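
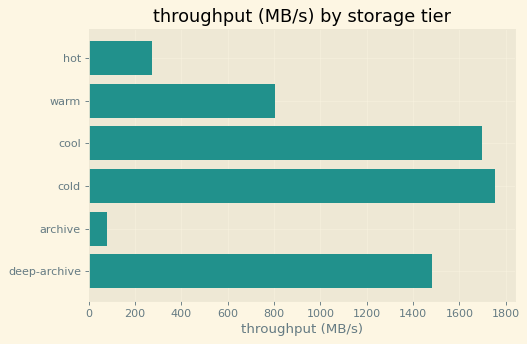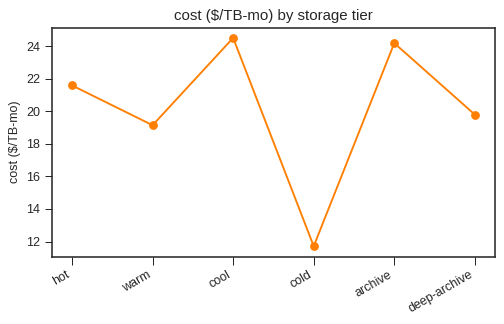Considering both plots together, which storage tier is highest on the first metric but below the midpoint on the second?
Chart 2 median cost ($/TB-mo) ≈ 20; below-median storage tiers: warm, cold, deep-archive. Among those, cold has the highest throughput (MB/s) (≈ 1800).

cold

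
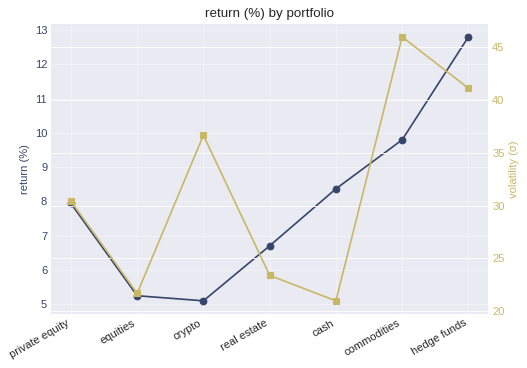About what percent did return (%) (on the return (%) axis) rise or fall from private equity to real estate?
private equity ≈ 8, real estate ≈ 7; (7 − 8) / 8 ≈ -12.5%.

≈ -12.5%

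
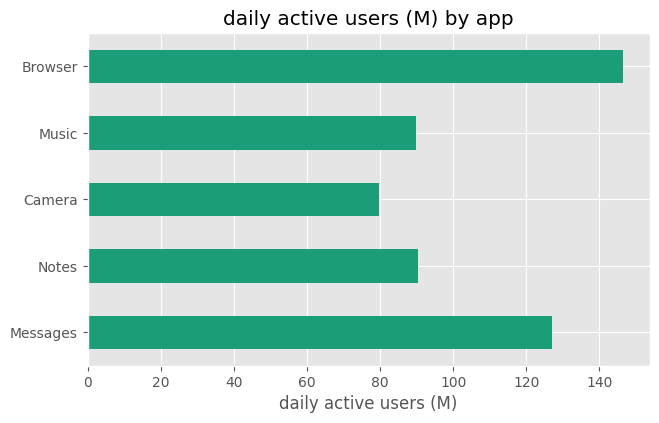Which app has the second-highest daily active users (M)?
Messages

Top 3: Browser ≈ 140, Messages ≈ 120, Notes ≈ 100.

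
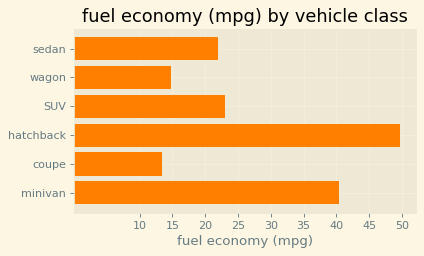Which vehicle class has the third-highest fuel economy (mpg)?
SUV

Top 4: hatchback ≈ 50, minivan ≈ 40, SUV ≈ 25, sedan ≈ 20.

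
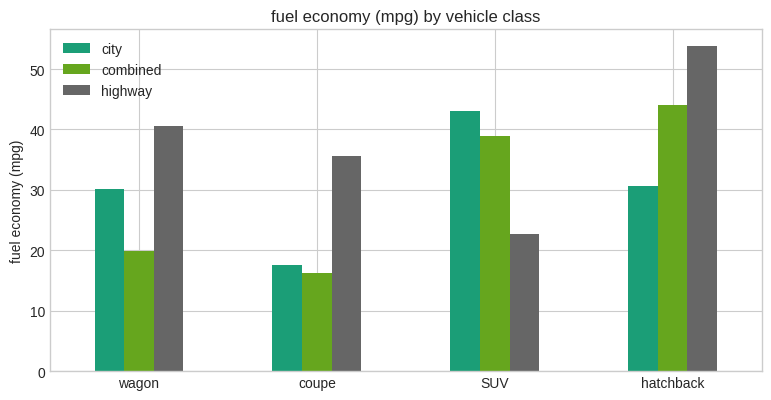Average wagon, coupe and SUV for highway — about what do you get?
(40 + 35 + 25) / 3 ≈ 33.

≈ 33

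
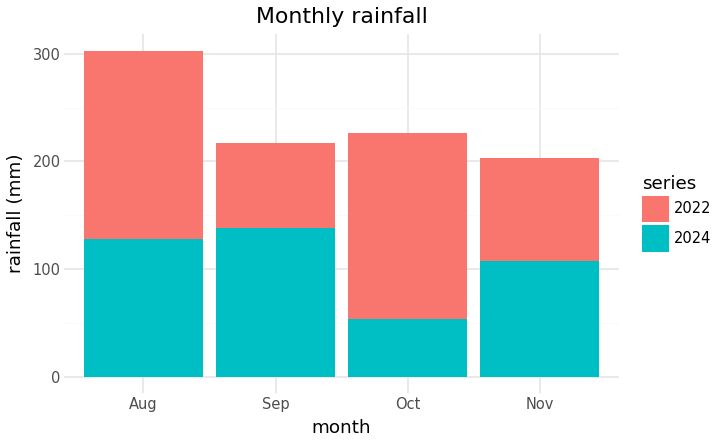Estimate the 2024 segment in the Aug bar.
2024 top ≈ 150, bottom ≈ 0; segment ≈ 150.

≈ 150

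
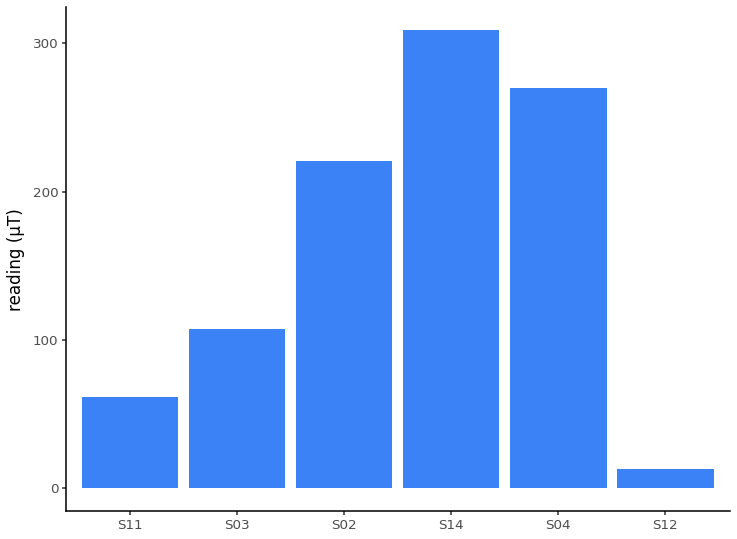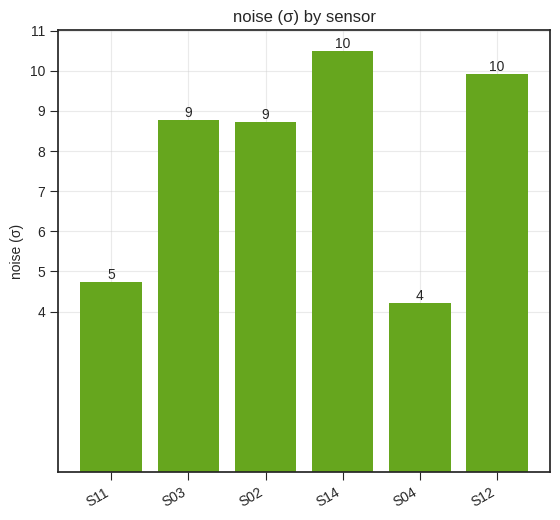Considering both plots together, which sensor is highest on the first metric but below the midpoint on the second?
Chart 2 median noise (σ) ≈ 9; below-median sensors: S11, S02, S04. Among those, S04 has the highest reading (µT) (≈ 250).

S04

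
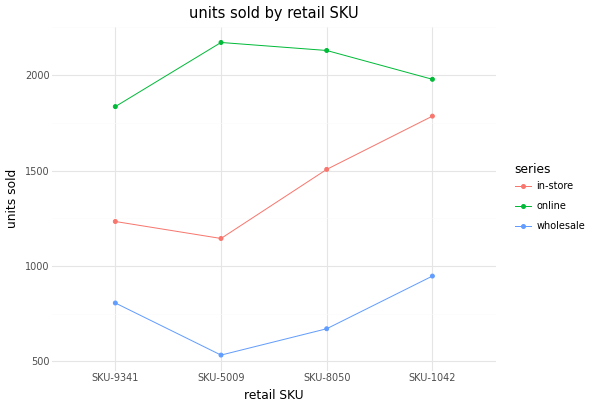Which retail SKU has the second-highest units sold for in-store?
SKU-8050

Top 3 for in-store: SKU-1042 ≈ 1800, SKU-8050 ≈ 1600, SKU-9341 ≈ 1200.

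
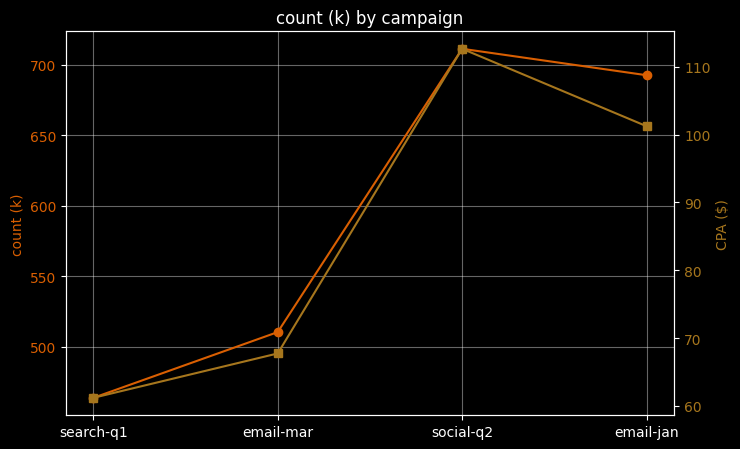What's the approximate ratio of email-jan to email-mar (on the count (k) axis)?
≈ 1.4×

email-jan ≈ 700, email-mar ≈ 500; 700/500 ≈ 1.4.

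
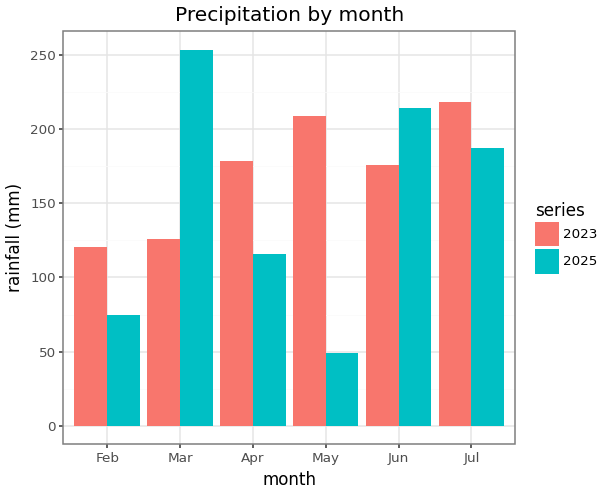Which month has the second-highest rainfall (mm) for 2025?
Jun

Top 3 for 2025: Mar ≈ 250, Jun ≈ 225, Jul ≈ 175.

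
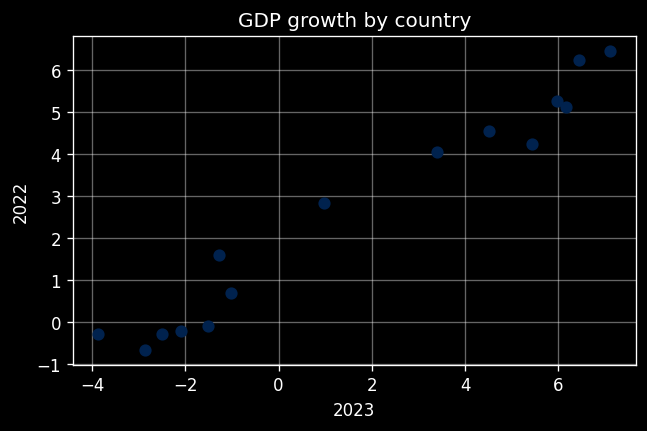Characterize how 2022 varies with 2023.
positive, strong

Points are positively correlated; strong (|r| ≈ 1.0).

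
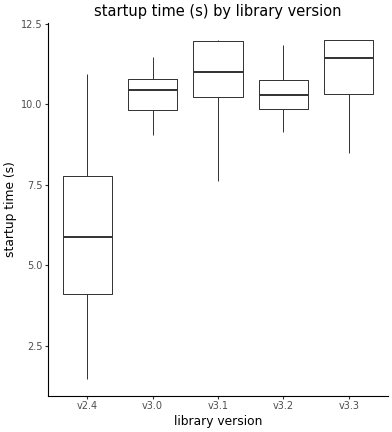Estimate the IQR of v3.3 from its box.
≈ 1.5

Q3 ≈ 12.0, Q1 ≈ 10.5; IQR ≈ 1.5.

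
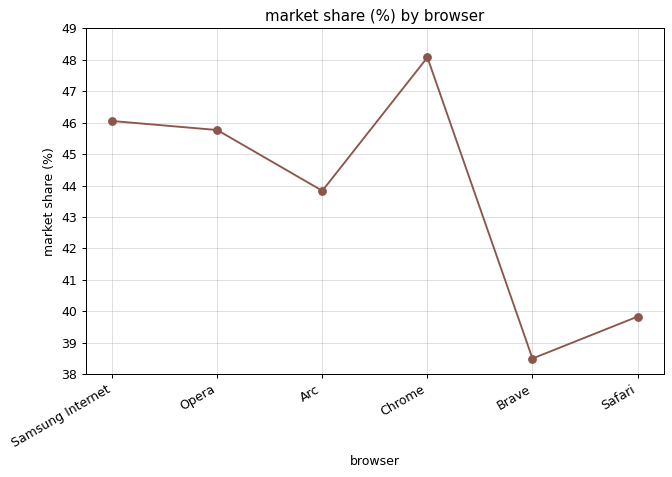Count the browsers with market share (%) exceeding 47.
1

Above 47: Chrome.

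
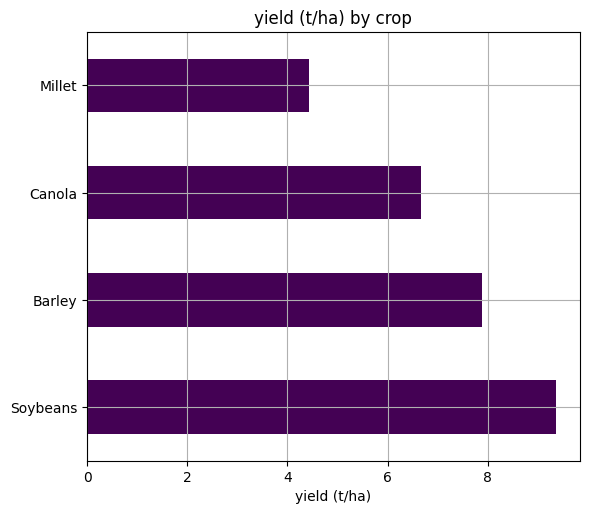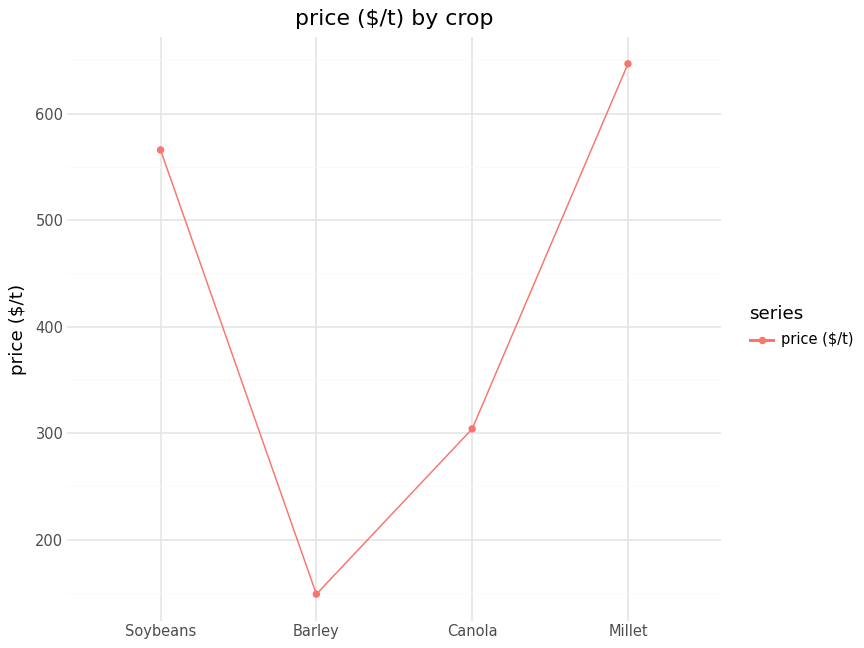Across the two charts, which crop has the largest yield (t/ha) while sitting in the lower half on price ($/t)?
Chart 2 median price ($/t) ≈ 400; below-median crops: Barley, Canola. Among those, Barley has the highest yield (t/ha) (≈ 8).

Barley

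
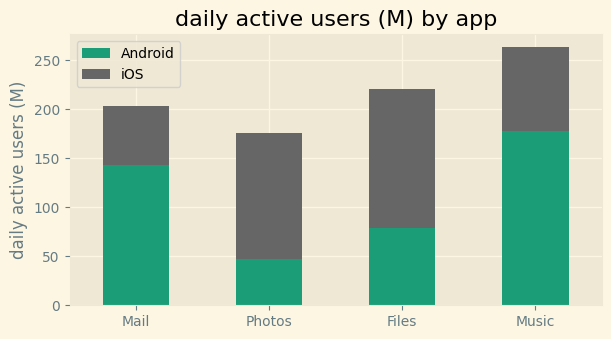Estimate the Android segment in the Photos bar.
Android top ≈ 50, bottom ≈ 0; segment ≈ 50.

≈ 50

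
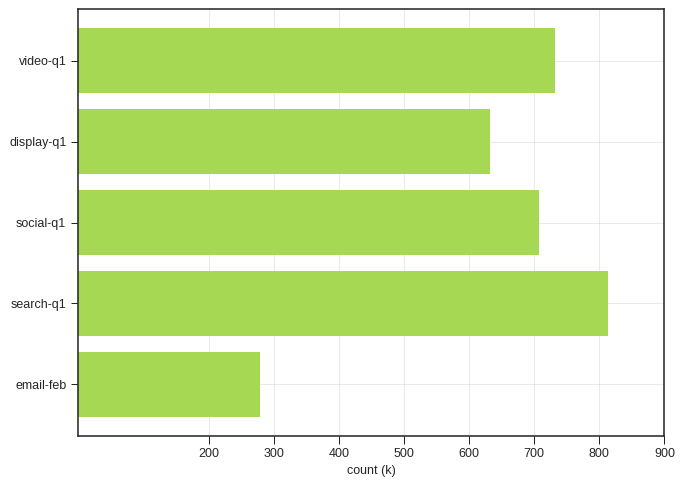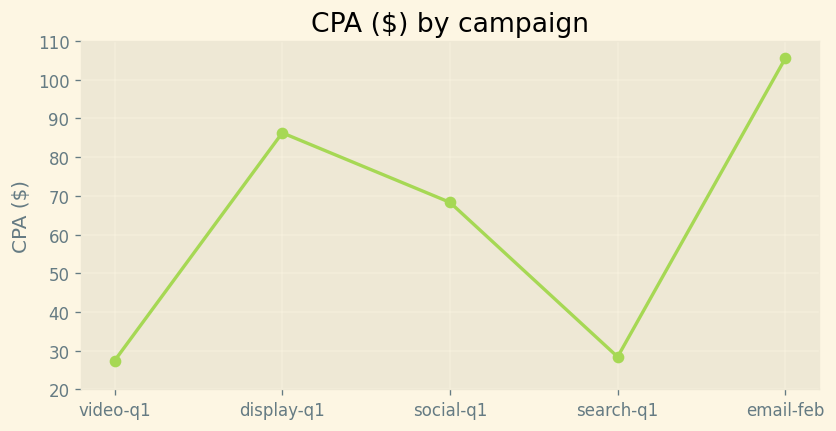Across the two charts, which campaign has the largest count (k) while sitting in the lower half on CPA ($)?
search-q1

Chart 2 median CPA ($) ≈ 70; below-median campaigns: video-q1, search-q1. Among those, search-q1 has the highest count (k) (≈ 800).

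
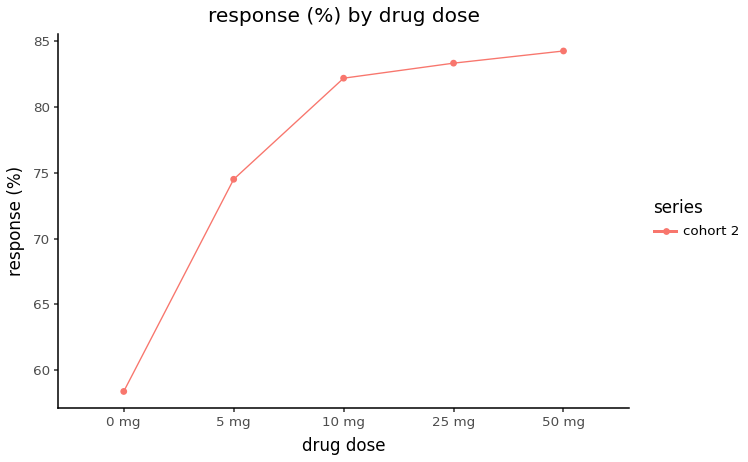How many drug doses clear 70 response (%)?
Above 70: 5 mg, 10 mg, 25 mg, 50 mg.

4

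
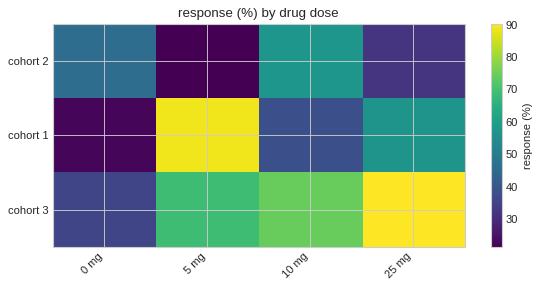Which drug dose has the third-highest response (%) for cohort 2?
25 mg

Top 4 for cohort 2: 10 mg ≈ 60, 0 mg ≈ 50, 25 mg ≈ 30, 5 mg ≈ 20.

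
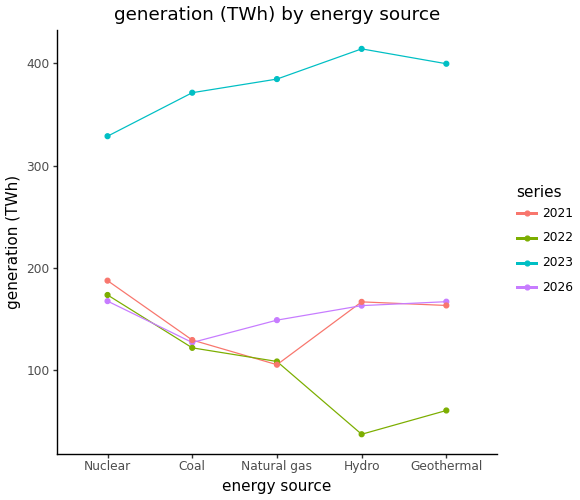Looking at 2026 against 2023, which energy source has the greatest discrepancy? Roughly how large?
Hydro, ≈ 250 TWh

Hydro: 2026 ≈ 150, 2023 ≈ 400 → gap ≈ 250. Next-largest (Coal) is only ≈ 200.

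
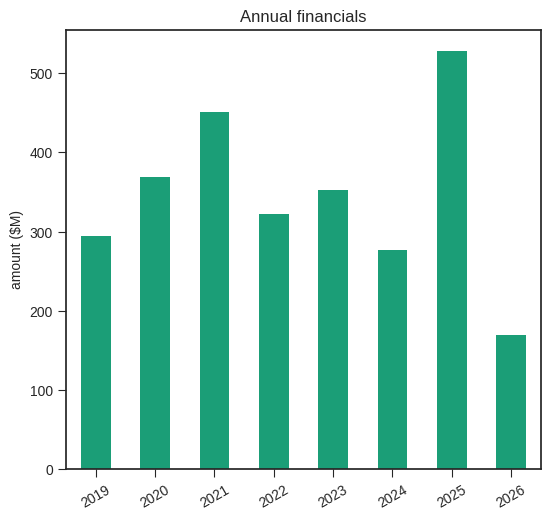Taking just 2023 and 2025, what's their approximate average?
(350 + 550) / 2 ≈ 450.

≈ 450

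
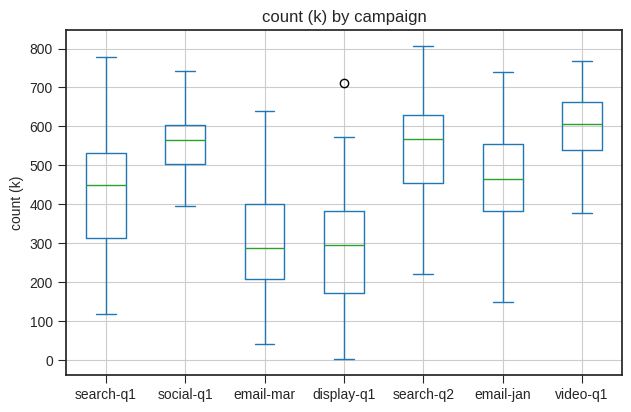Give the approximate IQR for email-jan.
Q3 ≈ 550, Q1 ≈ 375; IQR ≈ 175.

≈ 175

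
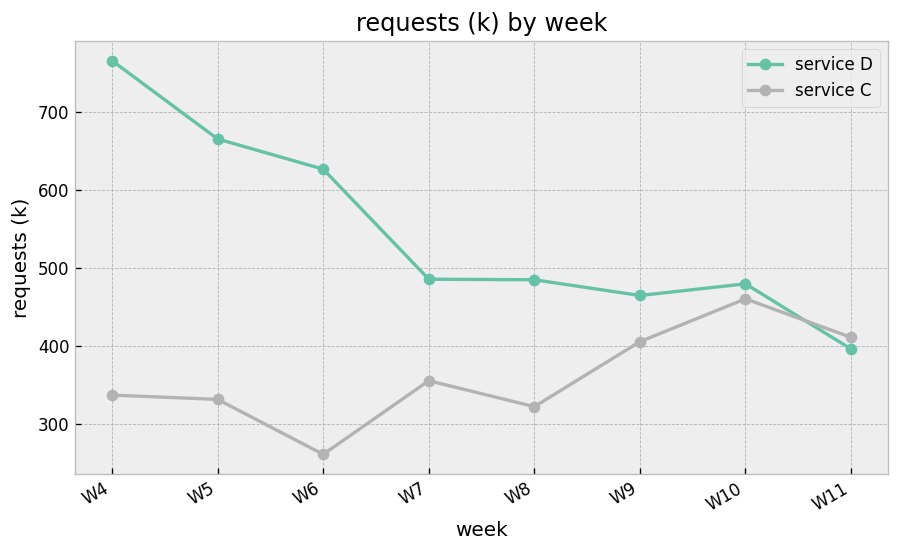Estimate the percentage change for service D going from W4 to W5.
W4 ≈ 750, W5 ≈ 650; (650 − 750) / 750 ≈ -13.3%.

≈ -13.3%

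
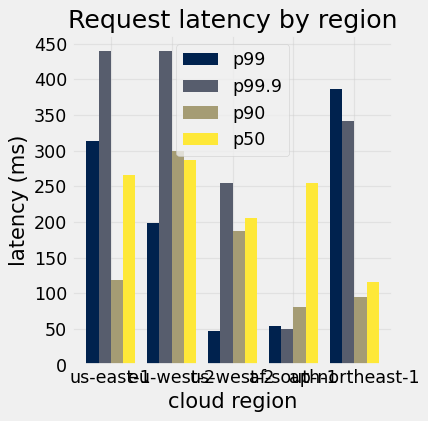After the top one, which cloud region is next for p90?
us-west-2

Top 3 for p90: eu-west-2 ≈ 300, us-west-2 ≈ 200, us-east-1 ≈ 100.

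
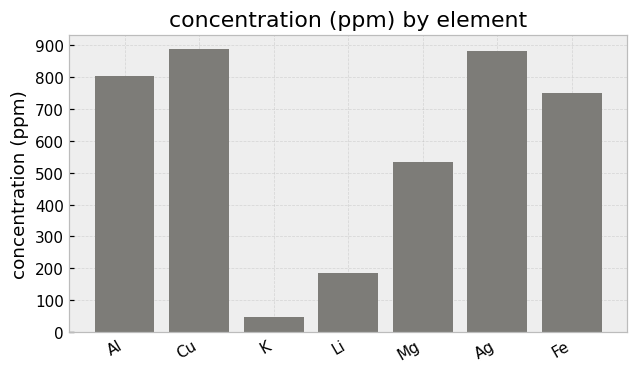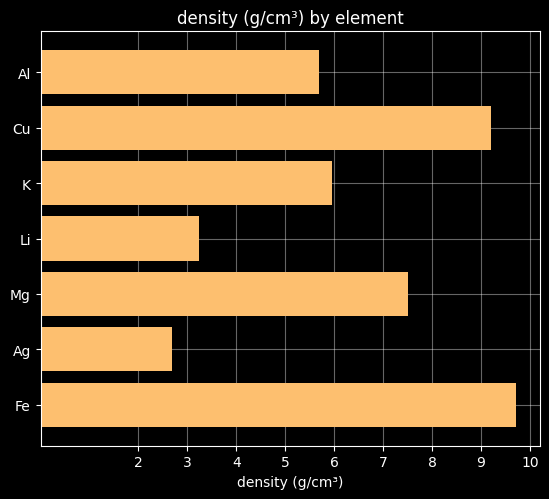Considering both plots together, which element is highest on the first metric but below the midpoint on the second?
Ag

Chart 2 median density (g/cm³) ≈ 6; below-median elements: Al, Li, Ag. Among those, Ag has the highest concentration (ppm) (≈ 900).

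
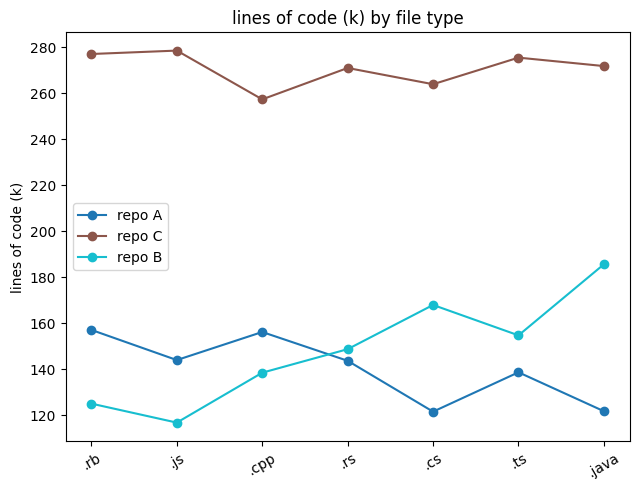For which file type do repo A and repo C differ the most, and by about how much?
.java: repo A ≈ 120, repo C ≈ 280 → gap ≈ 160. Next-largest (.cs) is only ≈ 140.

.java, ≈ 160 k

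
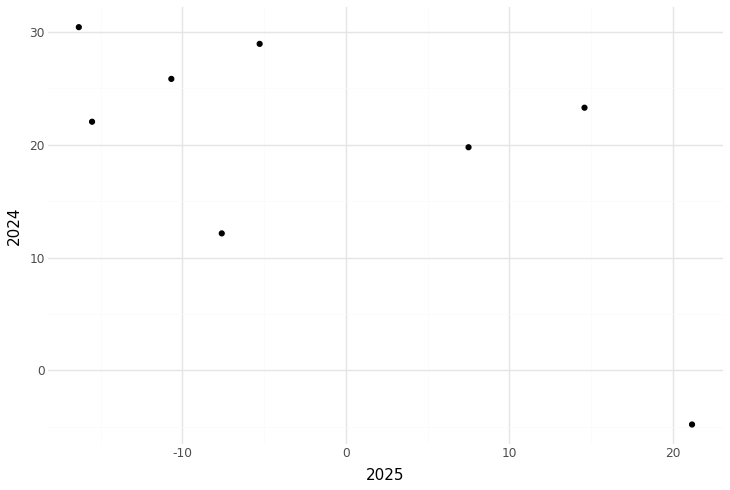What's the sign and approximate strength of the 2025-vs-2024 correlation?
Points are negatively correlated; moderate (|r| ≈ 0.6).

negative, moderate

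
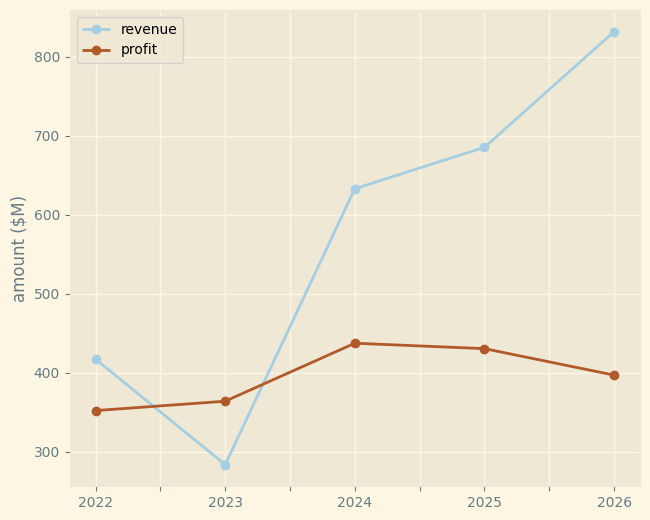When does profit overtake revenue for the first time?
2022: profit ≈ 350 vs revenue ≈ 400 (not yet); 2023: profit ≈ 350 vs revenue ≈ 300 (first crossover).

2023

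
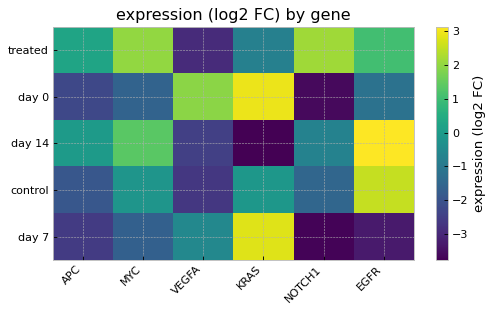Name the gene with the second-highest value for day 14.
Top 3 for day 14: EGFR ≈ 3, MYC ≈ 1, APC ≈ 0.

MYC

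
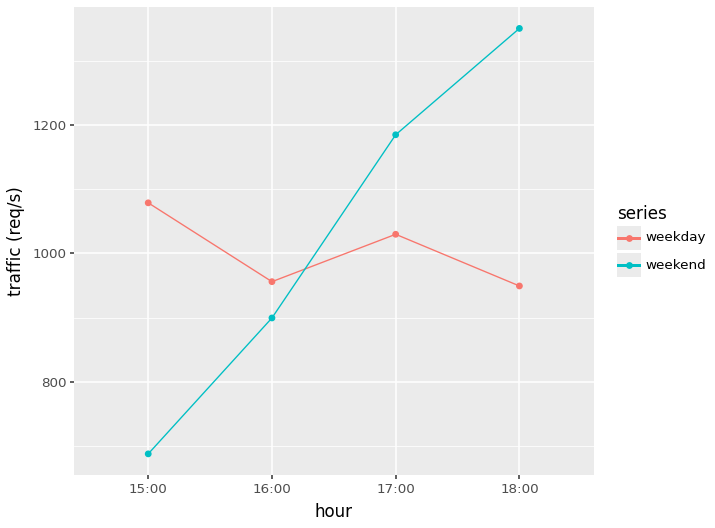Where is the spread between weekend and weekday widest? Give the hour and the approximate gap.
18:00: weekend ≈ 1400, weekday ≈ 900 → gap ≈ 500. Next-largest (15:00) is only ≈ 400.

18:00, ≈ 500 req/s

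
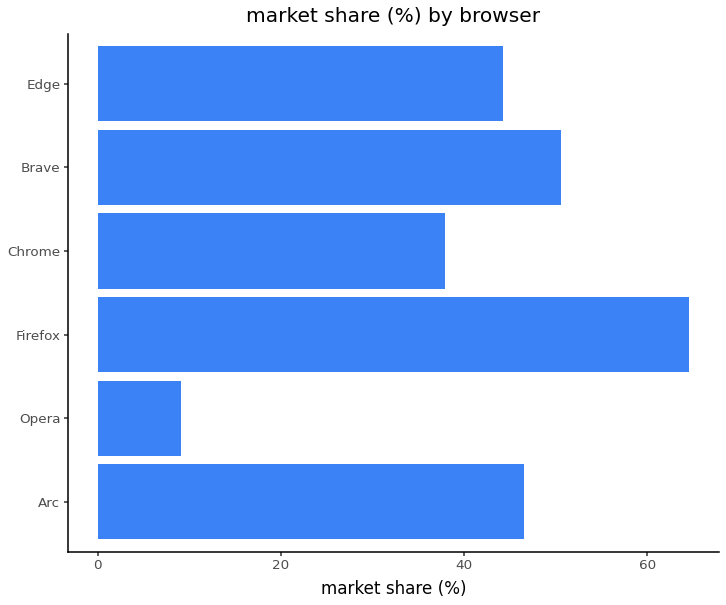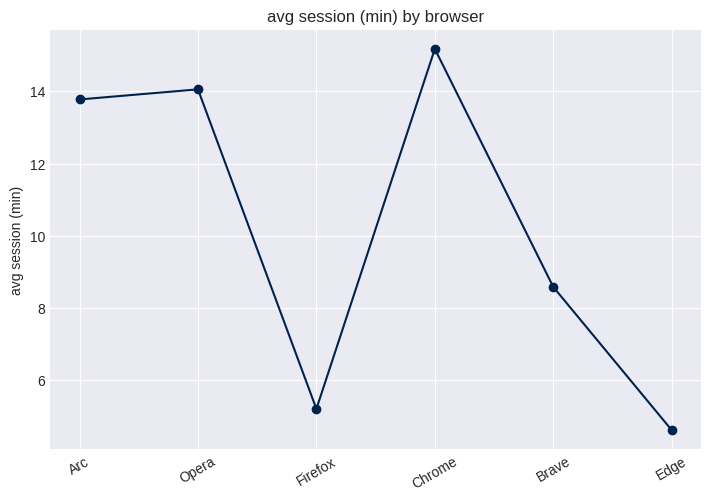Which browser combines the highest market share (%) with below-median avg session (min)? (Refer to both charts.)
Chart 2 median avg session (min) ≈ 12; below-median browsers: Firefox, Brave, Edge. Among those, Firefox has the highest market share (%) (≈ 60).

Firefox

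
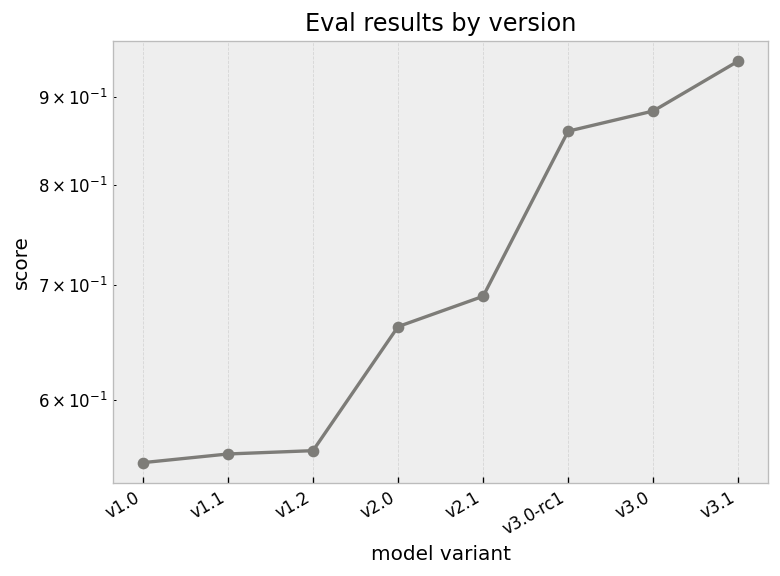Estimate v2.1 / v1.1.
v2.1 ≈ 0.70, v1.1 ≈ 0.55; 0.70/0.55 ≈ 1.27.

≈ 1.27×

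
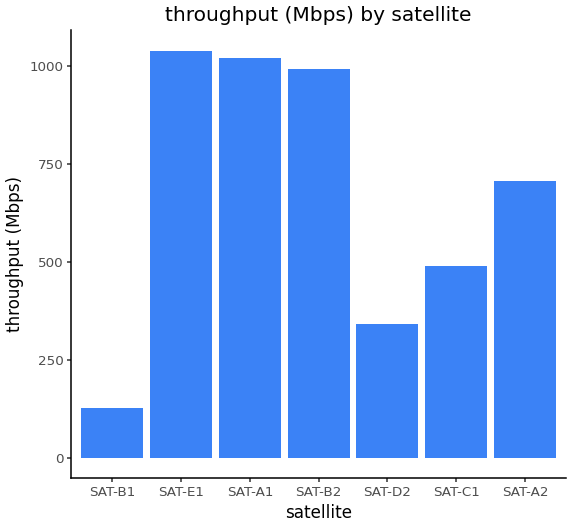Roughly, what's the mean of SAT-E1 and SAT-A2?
(1000 + 700) / 2 ≈ 850.

≈ 850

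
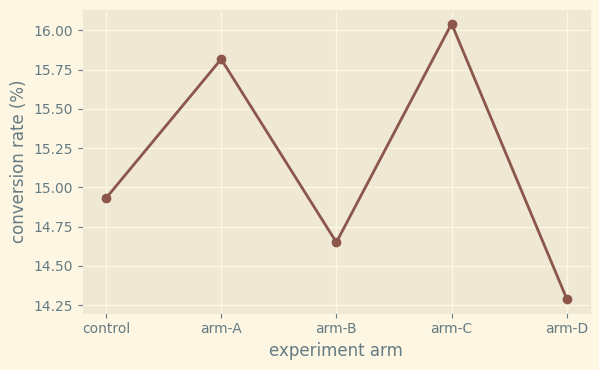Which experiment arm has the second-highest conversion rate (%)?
arm-A

Top 3: arm-C ≈ 16.0, arm-A ≈ 15.8, control ≈ 15.0.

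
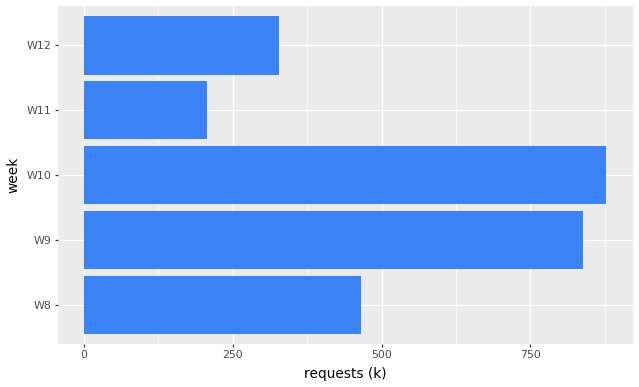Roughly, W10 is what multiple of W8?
≈ 1.8×

W10 ≈ 900, W8 ≈ 500; 900/500 ≈ 1.8.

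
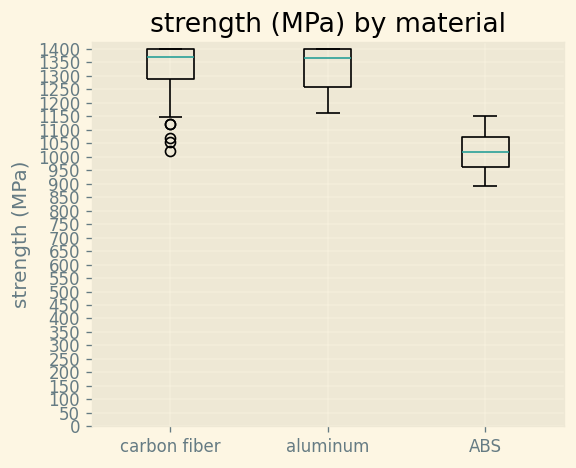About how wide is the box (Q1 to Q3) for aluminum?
≈ 150

Q3 ≈ 1400, Q1 ≈ 1250; IQR ≈ 150.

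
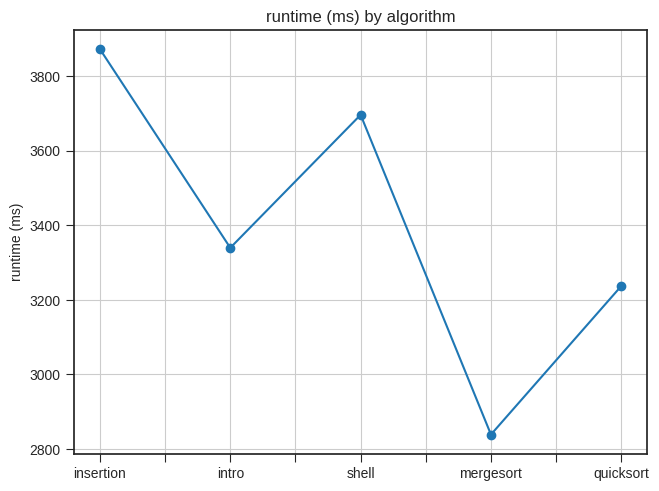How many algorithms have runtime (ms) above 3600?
2

Above 3600: insertion, shell.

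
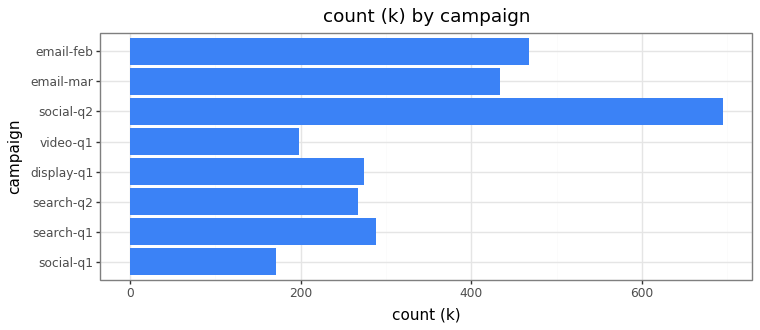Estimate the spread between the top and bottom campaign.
≈ 500

Max social-q2 ≈ 700, min social-q1 ≈ 200; range ≈ 500.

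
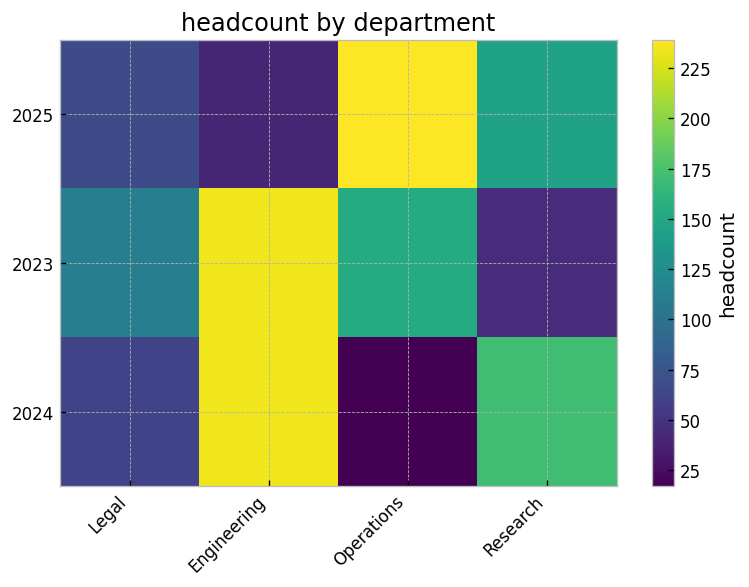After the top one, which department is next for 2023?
Top 3 for 2023: Engineering ≈ 240, Operations ≈ 160, Legal ≈ 120.

Operations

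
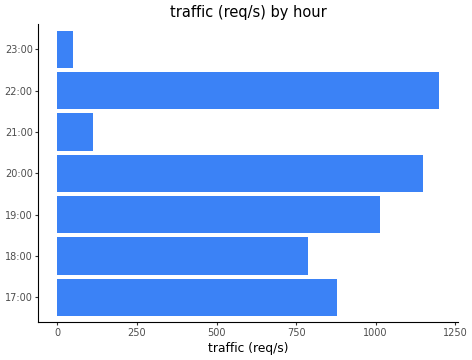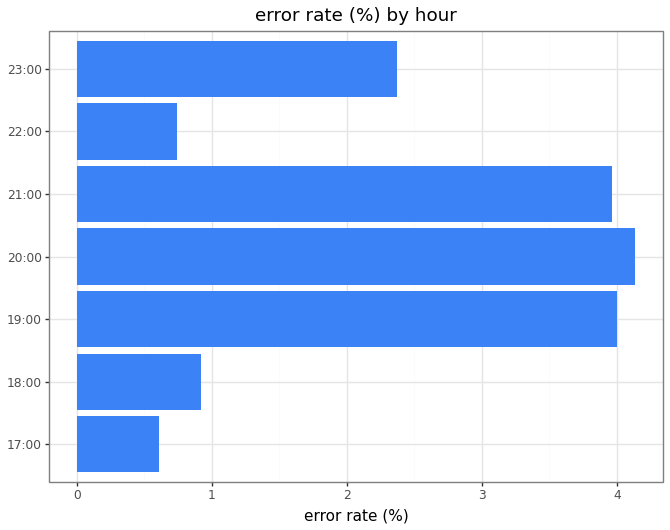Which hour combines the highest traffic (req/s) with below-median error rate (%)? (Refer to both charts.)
22:00

Chart 2 median error rate (%) ≈ 2.5; below-median hours: 17:00, 18:00, 22:00. Among those, 22:00 has the highest traffic (req/s) (≈ 1200).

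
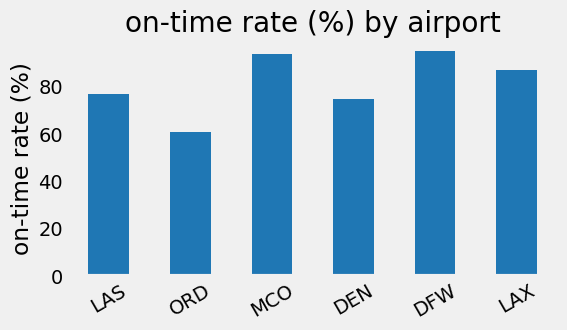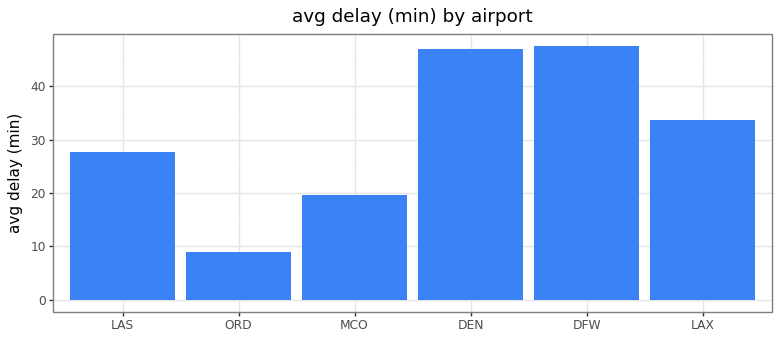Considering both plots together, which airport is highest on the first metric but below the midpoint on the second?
Chart 2 median avg delay (min) ≈ 30; below-median airports: LAS, ORD, MCO. Among those, MCO has the highest on-time rate (%) (≈ 90).

MCO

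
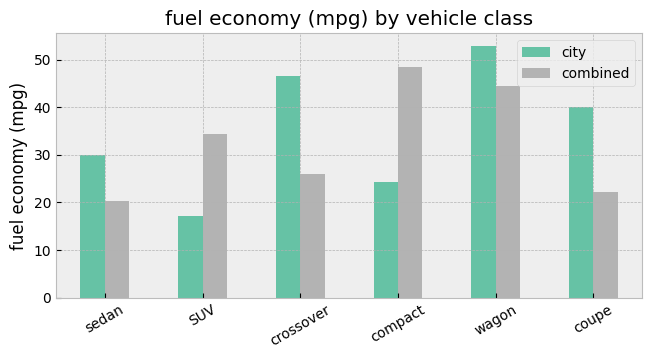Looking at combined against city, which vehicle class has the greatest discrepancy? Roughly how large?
compact, ≈ 25 mpg

compact: combined ≈ 50, city ≈ 25 → gap ≈ 25. Next-largest (crossover) is only ≈ 20.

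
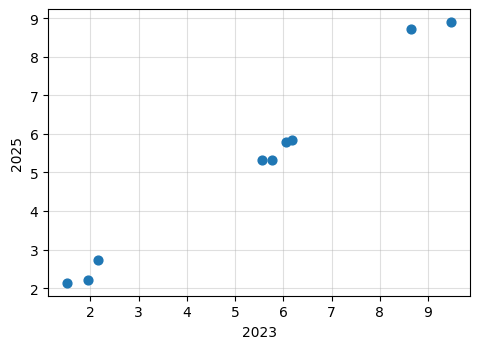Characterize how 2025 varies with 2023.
positive, strong

Points are positively correlated; strong (|r| ≈ 1.0).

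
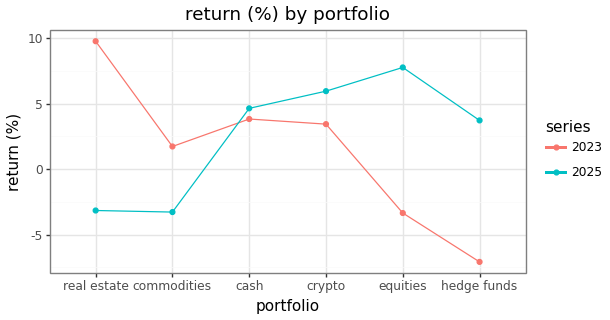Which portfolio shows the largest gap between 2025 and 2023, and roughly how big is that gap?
real estate, ≈ 14 %

real estate: 2025 ≈ -4, 2023 ≈ 10 → gap ≈ 14. Next-largest (equities) is only ≈ 12.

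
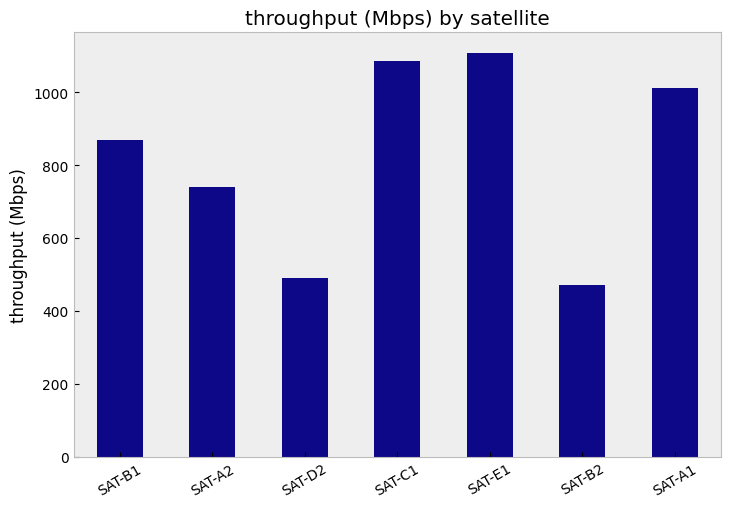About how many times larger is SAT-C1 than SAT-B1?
SAT-C1 ≈ 1100, SAT-B1 ≈ 900; 1100/900 ≈ 1.22.

≈ 1.22×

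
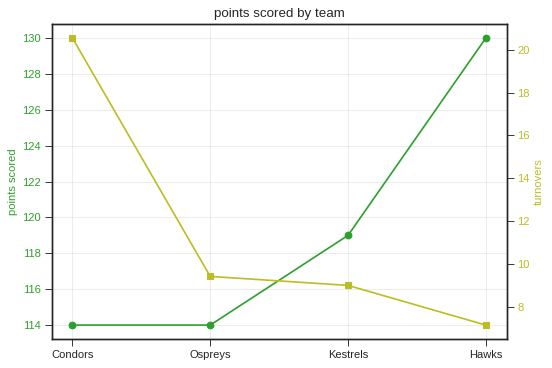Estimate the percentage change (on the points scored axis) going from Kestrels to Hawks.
Kestrels ≈ 120, Hawks ≈ 130; (130 − 120) / 120 ≈ +8.3%.

≈ +8.3%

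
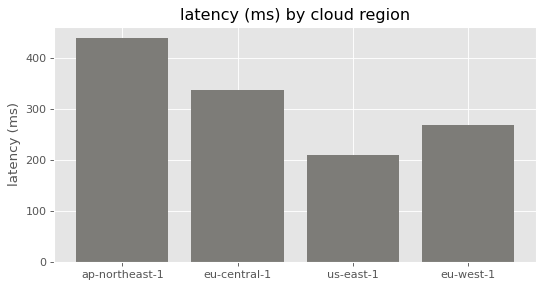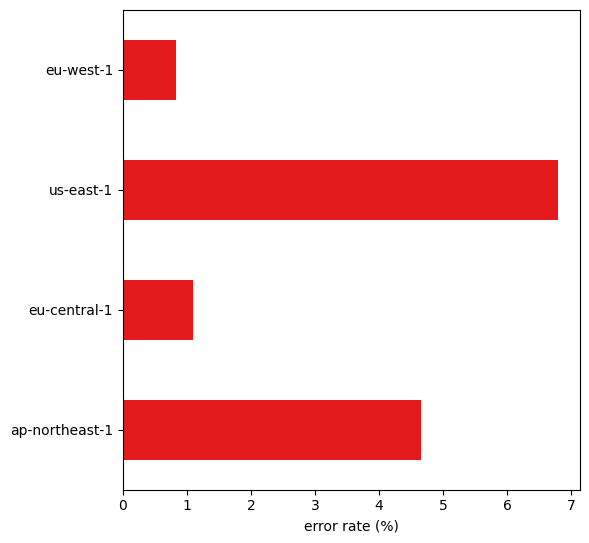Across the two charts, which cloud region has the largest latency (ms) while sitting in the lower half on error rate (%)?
eu-central-1

Chart 2 median error rate (%) ≈ 3; below-median cloud regions: eu-central-1, eu-west-1. Among those, eu-central-1 has the highest latency (ms) (≈ 350).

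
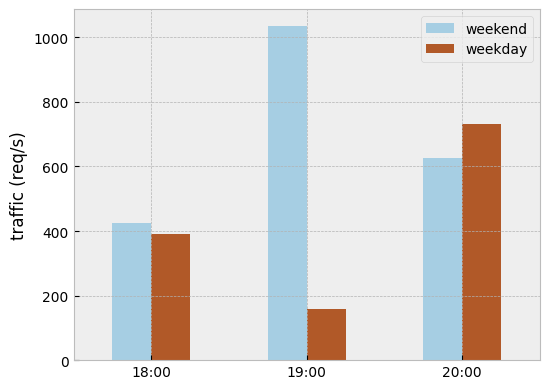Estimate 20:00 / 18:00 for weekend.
20:00 ≈ 600, 18:00 ≈ 400; 600/400 ≈ 1.5.

≈ 1.5×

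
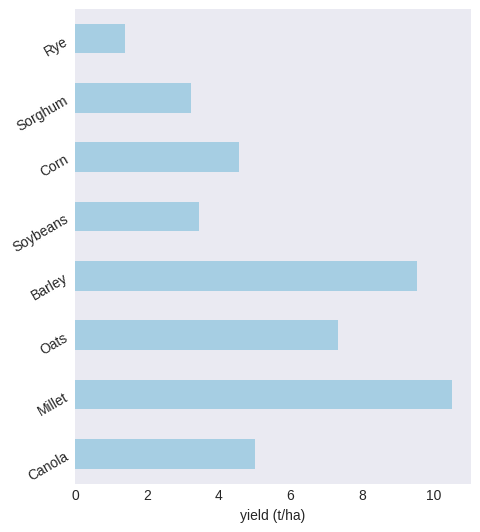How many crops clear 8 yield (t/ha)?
Above 8: Millet, Barley.

2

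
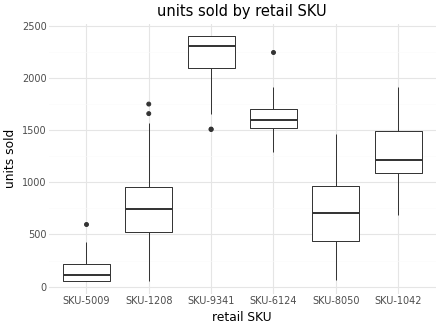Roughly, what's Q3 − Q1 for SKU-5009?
≈ 200

Q3 ≈ 200, Q1 ≈ 0; IQR ≈ 200.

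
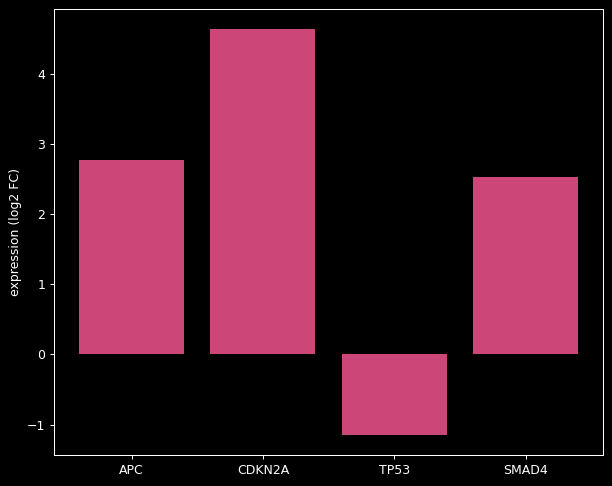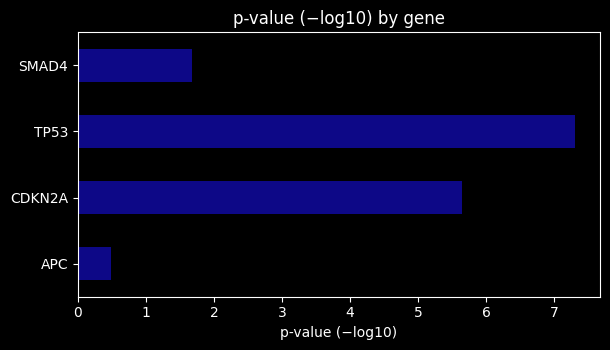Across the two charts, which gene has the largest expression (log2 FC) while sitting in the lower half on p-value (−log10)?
Chart 2 median p-value (−log10) ≈ 4; below-median genes: APC, SMAD4. Among those, APC has the highest expression (log2 FC) (≈ 3).

APC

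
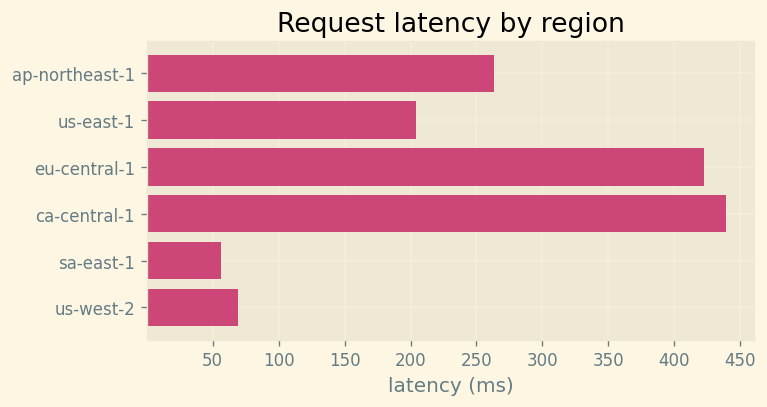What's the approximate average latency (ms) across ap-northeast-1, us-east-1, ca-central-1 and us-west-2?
≈ 238

(250 + 200 + 450 + 50) / 4 ≈ 238.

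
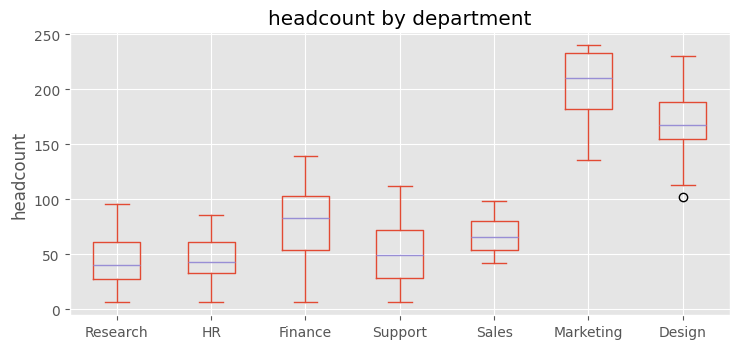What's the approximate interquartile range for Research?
≈ 40

Q3 ≈ 60, Q1 ≈ 20; IQR ≈ 40.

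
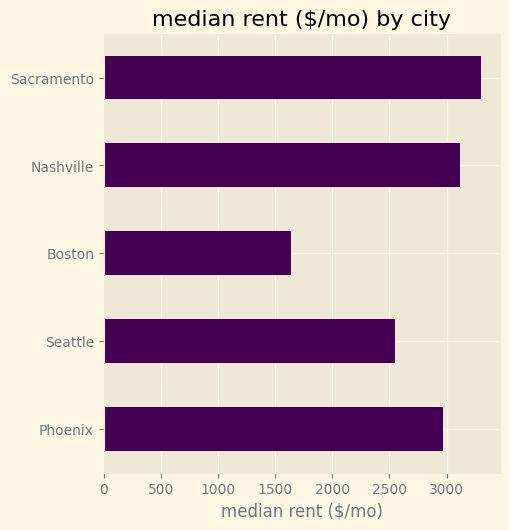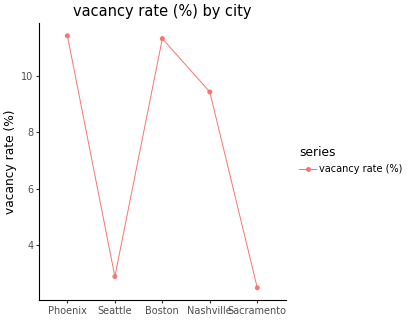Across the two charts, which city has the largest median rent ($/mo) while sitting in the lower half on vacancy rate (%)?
Sacramento

Chart 2 median vacancy rate (%) ≈ 10; below-median cities: Seattle, Sacramento. Among those, Sacramento has the highest median rent ($/mo) (≈ 3500).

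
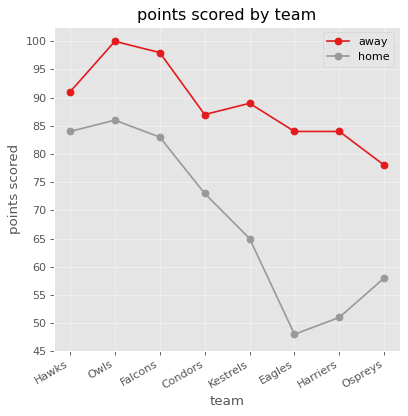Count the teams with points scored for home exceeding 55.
Above 55: Hawks, Owls, Falcons, Condors, Kestrels, Ospreys.

6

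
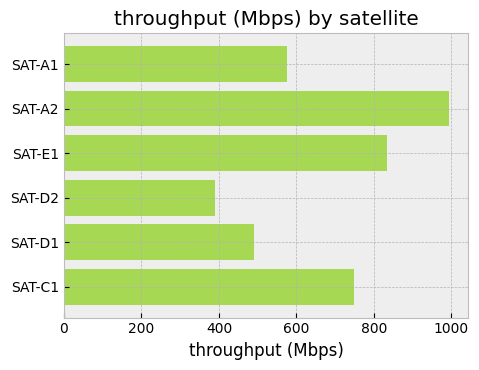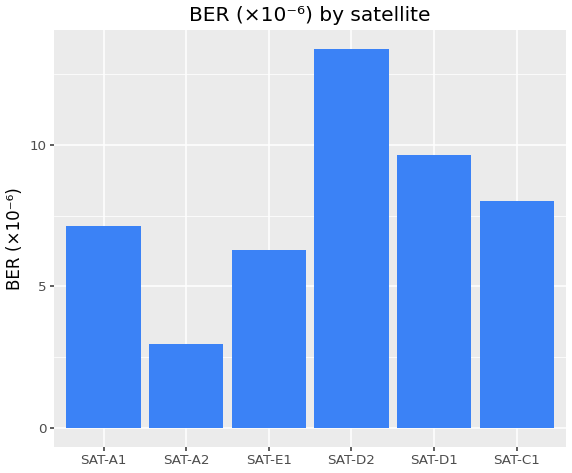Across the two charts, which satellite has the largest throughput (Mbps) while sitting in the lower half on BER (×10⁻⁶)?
Chart 2 median BER (×10⁻⁶) ≈ 8; below-median satellites: SAT-A1, SAT-A2, SAT-E1. Among those, SAT-A2 has the highest throughput (Mbps) (≈ 1000).

SAT-A2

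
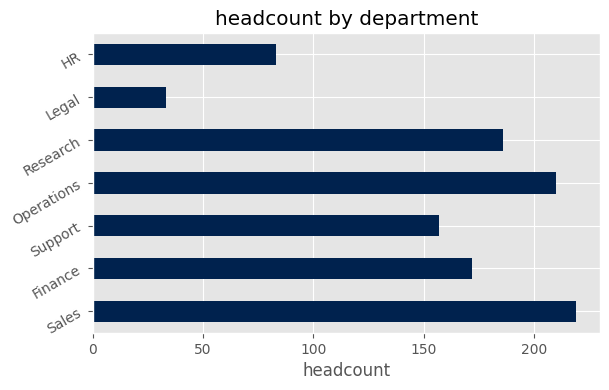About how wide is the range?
≈ 180

Max Sales ≈ 220, min Legal ≈ 40; range ≈ 180.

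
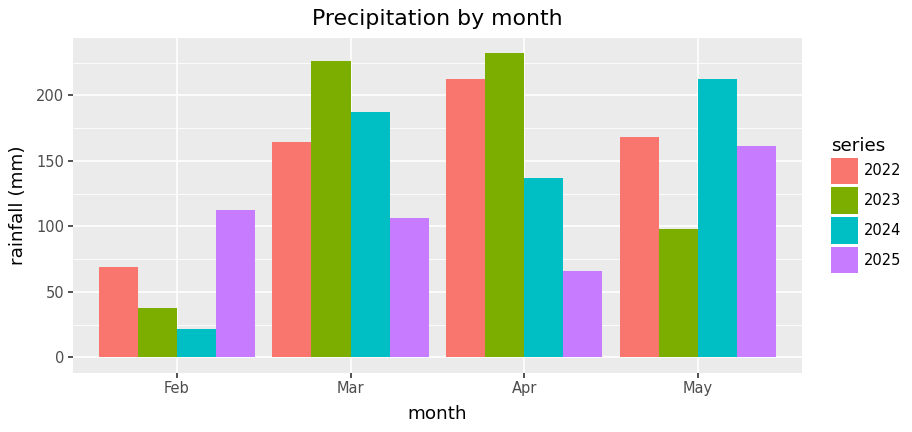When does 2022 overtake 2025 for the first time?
Mar

Feb: 2022 ≈ 60 vs 2025 ≈ 120 (not yet); Mar: 2022 ≈ 160 vs 2025 ≈ 100 (first crossover).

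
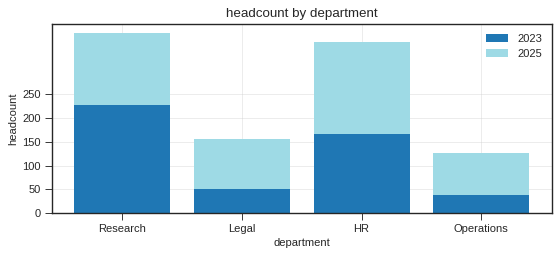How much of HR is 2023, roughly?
≈ 150

2023 top ≈ 150, bottom ≈ 0; segment ≈ 150.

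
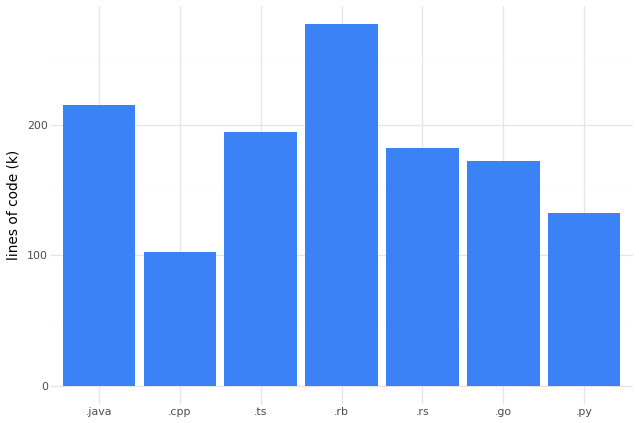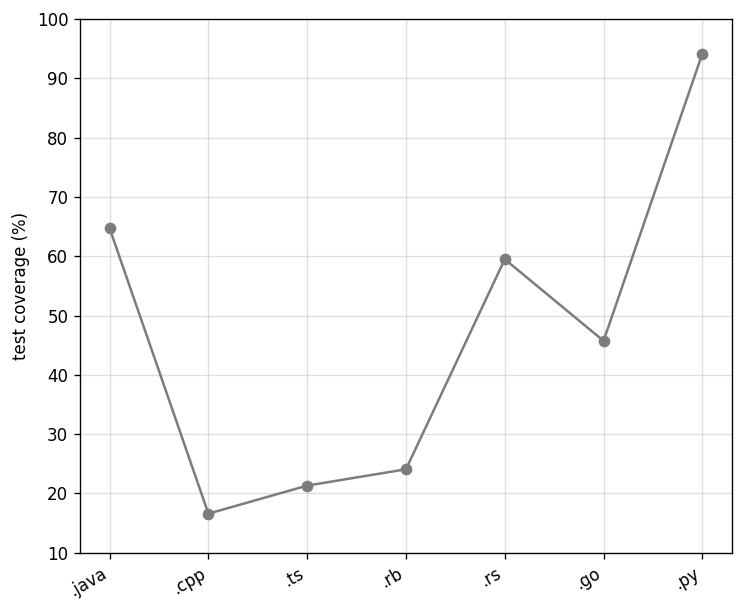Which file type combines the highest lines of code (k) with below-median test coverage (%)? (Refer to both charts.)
Chart 2 median test coverage (%) ≈ 50; below-median file types: .cpp, .ts, .rb. Among those, .rb has the highest lines of code (k) (≈ 300).

.rb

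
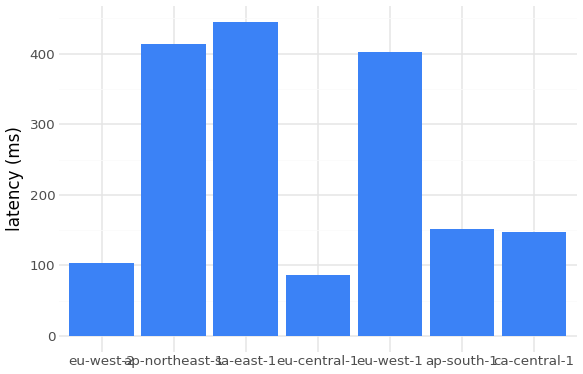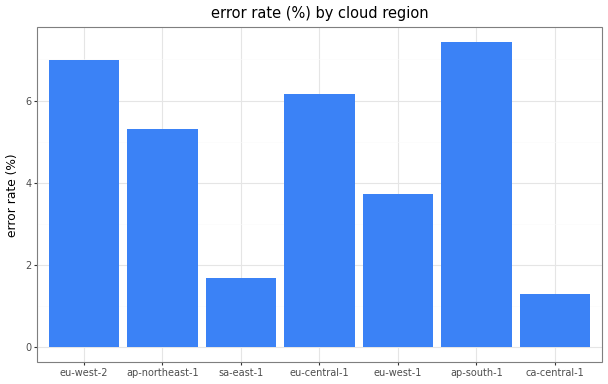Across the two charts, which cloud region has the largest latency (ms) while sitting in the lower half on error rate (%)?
Chart 2 median error rate (%) ≈ 5; below-median cloud regions: sa-east-1, eu-west-1, ca-central-1. Among those, sa-east-1 has the highest latency (ms) (≈ 450).

sa-east-1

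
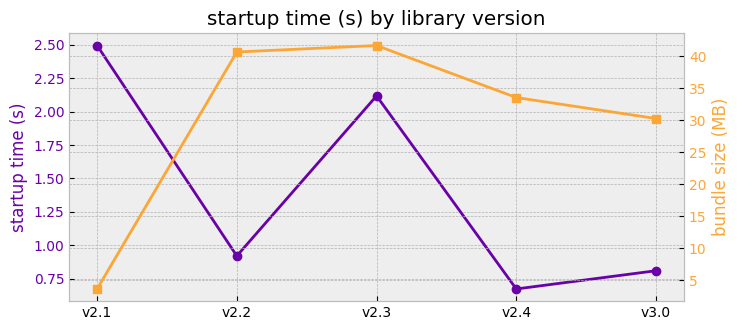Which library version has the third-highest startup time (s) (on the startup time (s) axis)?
Top 4 (on the startup time (s) axis): v2.1 ≈ 2.4, v2.3 ≈ 2.2, v2.2 ≈ 1.0, v3.0 ≈ 0.8.

v2.2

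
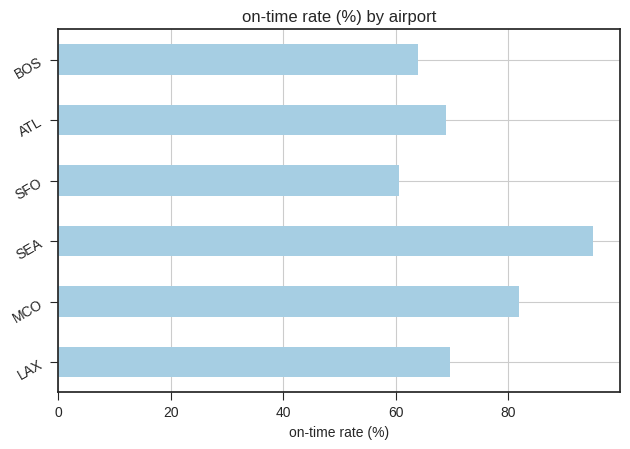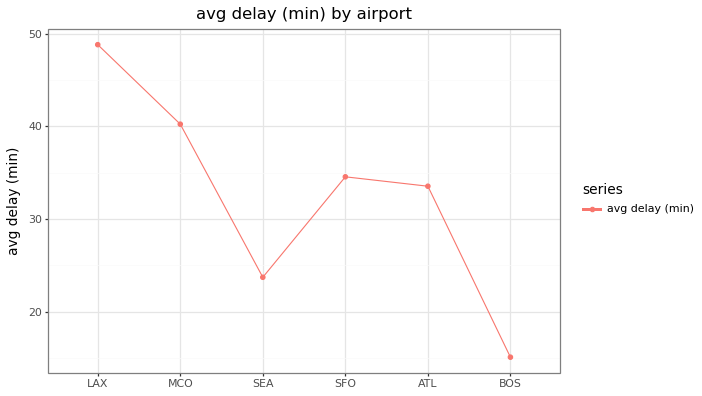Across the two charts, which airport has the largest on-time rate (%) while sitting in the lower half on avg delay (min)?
Chart 2 median avg delay (min) ≈ 35; below-median airports: SEA, ATL, BOS. Among those, SEA has the highest on-time rate (%) (≈ 100).

SEA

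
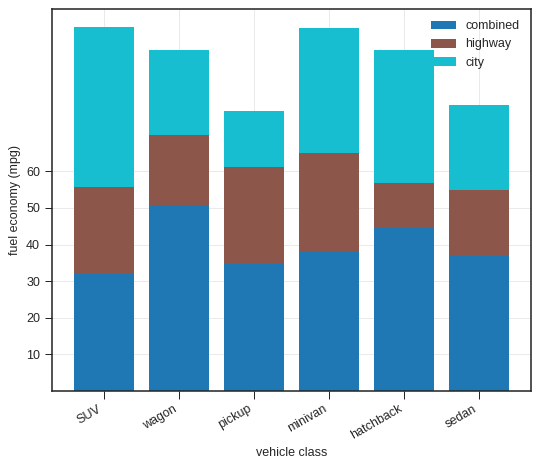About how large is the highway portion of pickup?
highway top ≈ 60, bottom ≈ 30; segment ≈ 30.

≈ 30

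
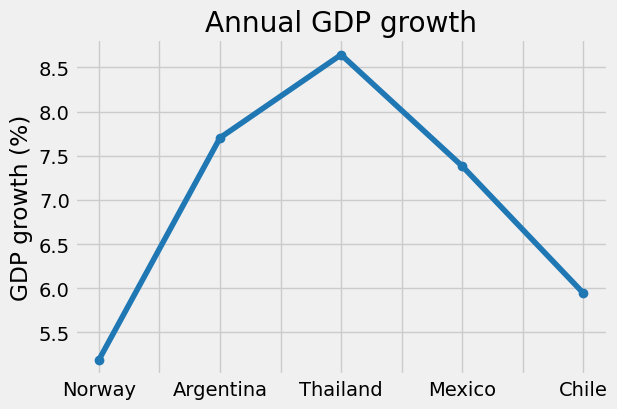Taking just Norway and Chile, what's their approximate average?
(5.0 + 6.0) / 2 ≈ 5.5.

≈ 5.5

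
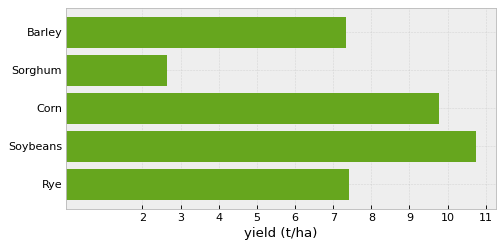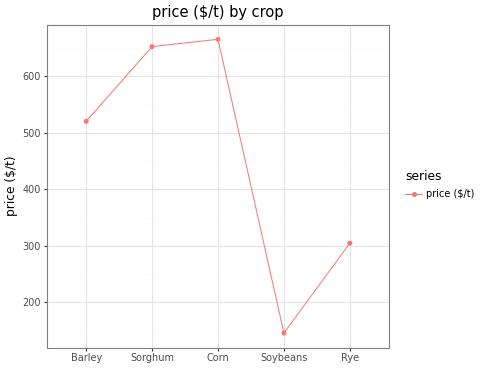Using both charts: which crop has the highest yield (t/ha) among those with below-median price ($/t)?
Chart 2 median price ($/t) ≈ 500; below-median crops: Soybeans, Rye. Among those, Soybeans has the highest yield (t/ha) (≈ 11).

Soybeans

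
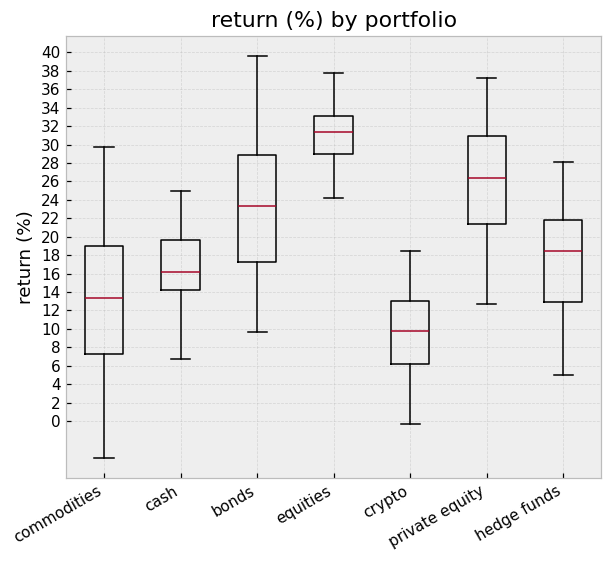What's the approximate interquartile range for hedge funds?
≈ 10

Q3 ≈ 22, Q1 ≈ 12; IQR ≈ 10.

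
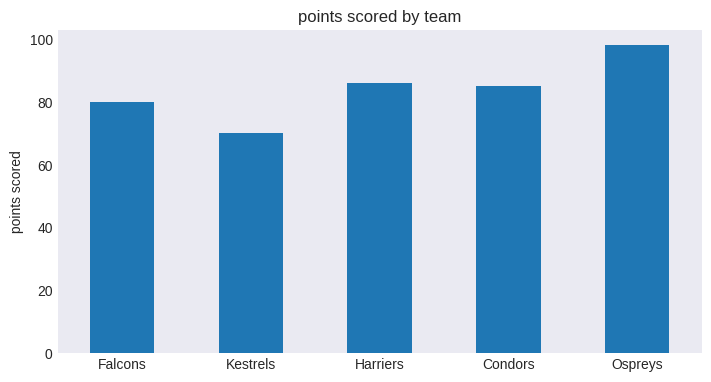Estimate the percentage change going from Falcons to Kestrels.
≈ -12.5%

Falcons ≈ 80, Kestrels ≈ 70; (70 − 80) / 80 ≈ -12.5%.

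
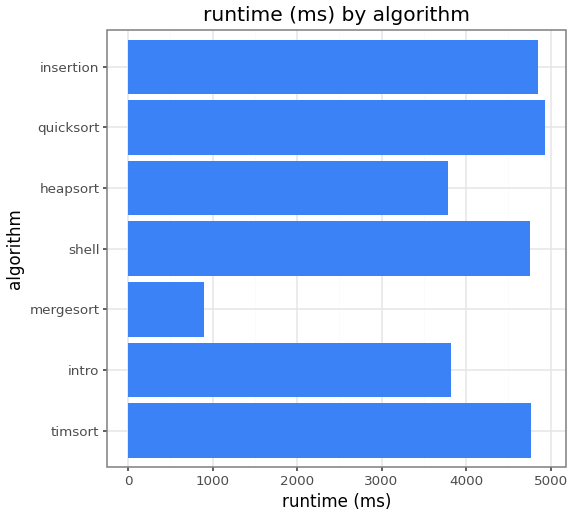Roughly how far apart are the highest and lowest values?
Max quicksort ≈ 5000, min mergesort ≈ 1000; range ≈ 4000.

≈ 4000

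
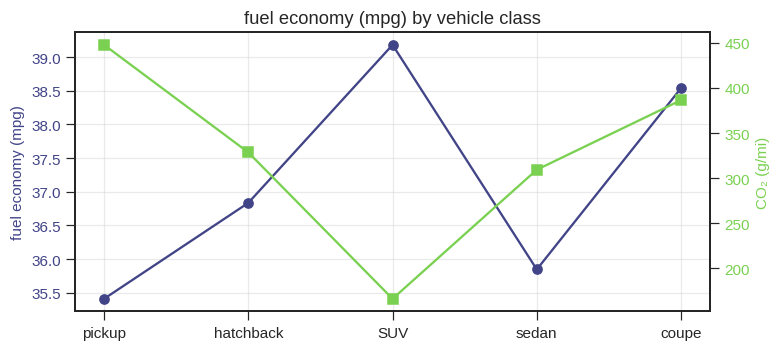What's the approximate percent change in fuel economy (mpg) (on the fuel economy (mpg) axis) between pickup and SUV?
pickup ≈ 35.5, SUV ≈ 39.0; (39.0 − 35.5) / 35.5 ≈ +9.9%.

≈ +9.9%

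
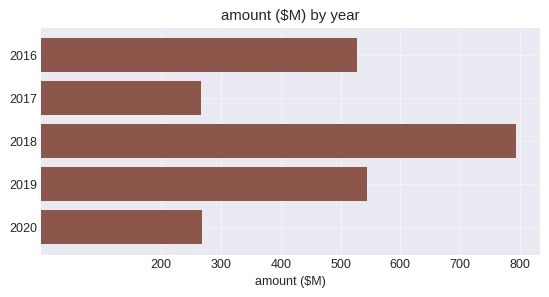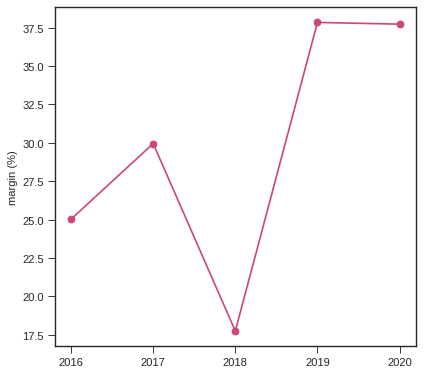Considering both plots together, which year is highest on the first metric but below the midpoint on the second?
2018

Chart 2 median margin (%) ≈ 30; below-median years: 2016, 2018. Among those, 2018 has the highest amount ($M) (≈ 800).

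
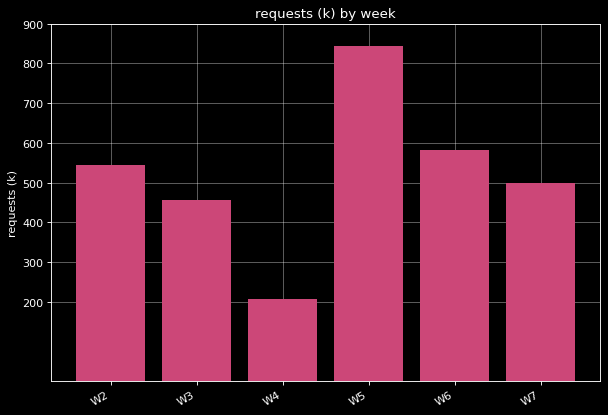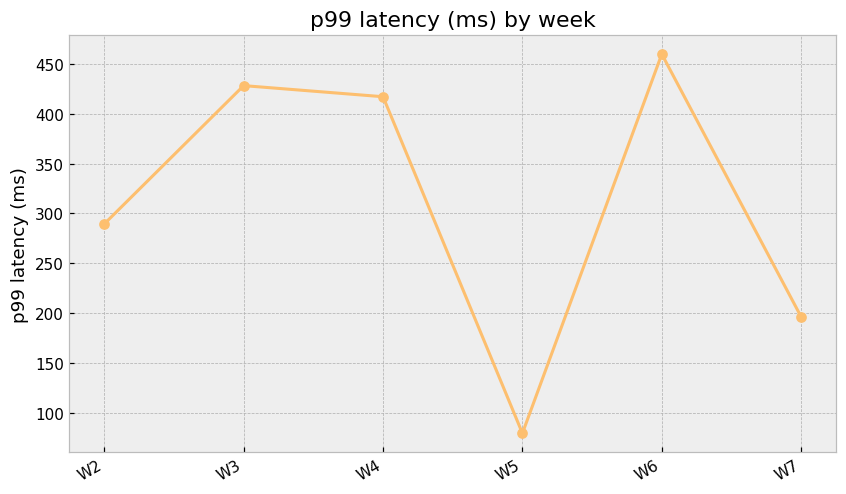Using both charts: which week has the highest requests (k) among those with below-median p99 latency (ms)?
W5

Chart 2 median p99 latency (ms) ≈ 350; below-median weeks: W2, W5, W7. Among those, W5 has the highest requests (k) (≈ 800).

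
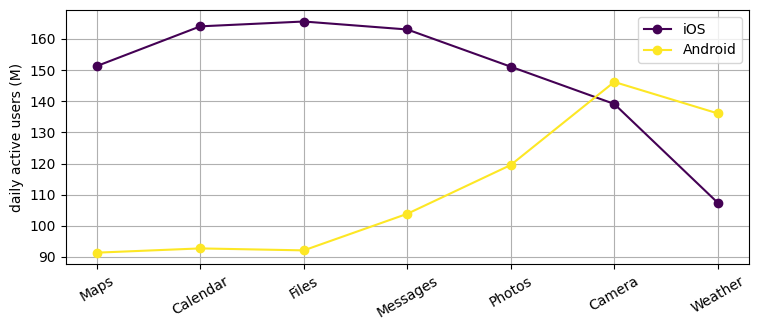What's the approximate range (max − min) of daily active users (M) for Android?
Max Camera ≈ 150, min Maps ≈ 90; range ≈ 60.

≈ 60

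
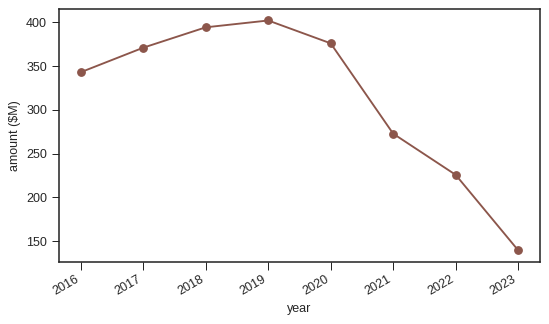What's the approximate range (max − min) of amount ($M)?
Max 2019 ≈ 400, min 2023 ≈ 150; range ≈ 250.

≈ 250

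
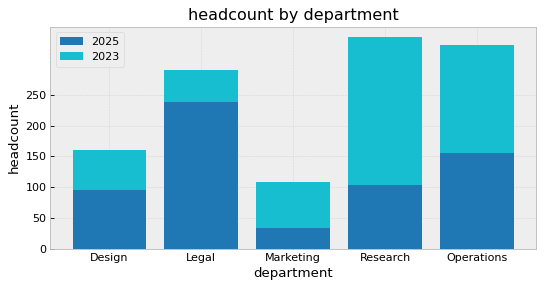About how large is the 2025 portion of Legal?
2025 top ≈ 250, bottom ≈ 0; segment ≈ 250.

≈ 250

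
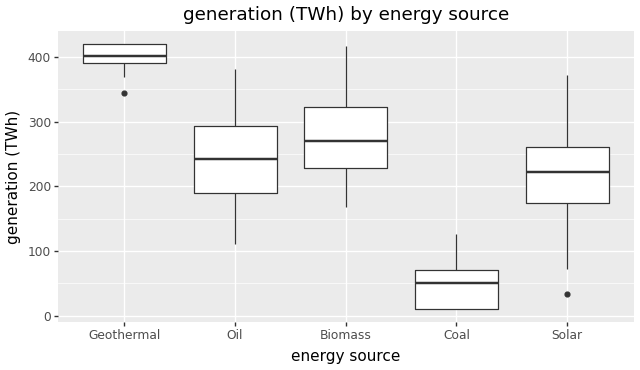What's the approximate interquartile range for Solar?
≈ 100

Q3 ≈ 250, Q1 ≈ 150; IQR ≈ 100.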